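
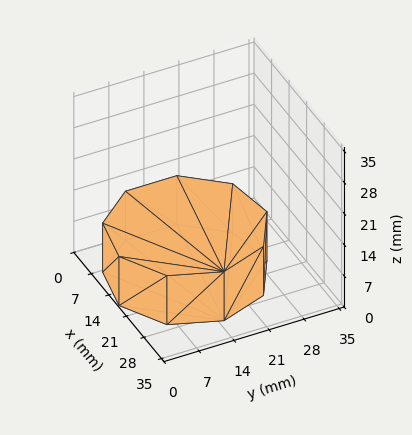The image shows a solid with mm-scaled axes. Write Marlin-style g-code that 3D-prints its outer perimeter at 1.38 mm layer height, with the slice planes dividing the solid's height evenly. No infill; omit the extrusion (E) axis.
Reading the render: the shape is a regular 9-sided prism (a cylinder approximated with 9 flat sides), circumscribed radius ≈ 15 mm, height ≈ 11 mm (dimensions read to the nearest mm from the axis ticks). For the g-code, the solid's height is divided into equal slices at the stated Δz and each level perimeter traced with G1 moves after a G0 lift.

; perimeter-only toolpath
G21 ; units = mm
G90 ; absolute positioning
G28 ; home
; layer 1
G0 Z1.38
G0 X30.00 Y15.00
G1 X26.49 Y24.64
G1 X17.60 Y29.77
G1 X7.50 Y27.99
G1 X0.90 Y20.13
G1 X0.90 Y9.87
G1 X7.50 Y2.01
G1 X17.60 Y0.23
G1 X26.49 Y5.36
G1 X30.00 Y15.00
; layer 2
G0 Z2.75
G0 X30.00 Y15.00
G1 X26.49 Y24.64
G1 X17.60 Y29.77
G1 X7.50 Y27.99
G1 X0.90 Y20.13
G1 X0.90 Y9.87
G1 X7.50 Y2.01
G1 X17.60 Y0.23
G1 X26.49 Y5.36
G1 X30.00 Y15.00
; layer 3
G0 Z4.12
G0 X30.00 Y15.00
G1 X26.49 Y24.64
G1 X17.60 Y29.77
G1 X7.50 Y27.99
G1 X0.90 Y20.13
G1 X0.90 Y9.87
G1 X7.50 Y2.01
G1 X17.60 Y0.23
G1 X26.49 Y5.36
G1 X30.00 Y15.00
; layer 4
G0 Z5.50
G0 X30.00 Y15.00
G1 X26.49 Y24.64
G1 X17.60 Y29.77
G1 X7.50 Y27.99
G1 X0.90 Y20.13
G1 X0.90 Y9.87
G1 X7.50 Y2.01
G1 X17.60 Y0.23
G1 X26.49 Y5.36
G1 X30.00 Y15.00
; layer 5
G0 Z6.88
G0 X30.00 Y15.00
G1 X26.49 Y24.64
G1 X17.60 Y29.77
G1 X7.50 Y27.99
G1 X0.90 Y20.13
G1 X0.90 Y9.87
G1 X7.50 Y2.01
G1 X17.60 Y0.23
G1 X26.49 Y5.36
G1 X30.00 Y15.00
; layer 6
G0 Z8.25
G0 X30.00 Y15.00
G1 X26.49 Y24.64
G1 X17.60 Y29.77
G1 X7.50 Y27.99
G1 X0.90 Y20.13
G1 X0.90 Y9.87
G1 X7.50 Y2.01
G1 X17.60 Y0.23
G1 X26.49 Y5.36
G1 X30.00 Y15.00
; layer 7
G0 Z9.62
G0 X30.00 Y15.00
G1 X26.49 Y24.64
G1 X17.60 Y29.77
G1 X7.50 Y27.99
G1 X0.90 Y20.13
G1 X0.90 Y9.87
G1 X7.50 Y2.01
G1 X17.60 Y0.23
G1 X26.49 Y5.36
G1 X30.00 Y15.00
; layer 8
G0 Z11.00
G0 X30.00 Y15.00
G1 X26.49 Y24.64
G1 X17.60 Y29.77
G1 X7.50 Y27.99
G1 X0.90 Y20.13
G1 X0.90 Y9.87
G1 X7.50 Y2.01
G1 X17.60 Y0.23
G1 X26.49 Y5.36
G1 X30.00 Y15.00
M2 ; end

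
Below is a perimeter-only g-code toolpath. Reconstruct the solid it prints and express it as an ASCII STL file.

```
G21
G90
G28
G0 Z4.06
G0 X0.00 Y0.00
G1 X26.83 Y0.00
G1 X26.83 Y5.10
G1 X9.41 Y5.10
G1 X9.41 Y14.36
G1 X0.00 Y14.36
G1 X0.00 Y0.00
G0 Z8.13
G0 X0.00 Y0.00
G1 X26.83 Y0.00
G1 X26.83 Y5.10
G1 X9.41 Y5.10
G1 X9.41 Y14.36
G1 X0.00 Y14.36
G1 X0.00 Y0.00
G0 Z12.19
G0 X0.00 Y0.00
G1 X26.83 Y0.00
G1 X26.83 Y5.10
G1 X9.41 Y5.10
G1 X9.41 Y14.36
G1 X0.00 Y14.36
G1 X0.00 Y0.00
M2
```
solid part
  facet normal 0.0000 0.0000 -1.0000
    outer loop
      vertex 26.83 5.10 0.00
      vertex 26.83 0.00 0.00
      vertex 0.00 0.00 0.00
    endloop
  endfacet
  facet normal 0.0000 0.0000 -1.0000
    outer loop
      vertex 9.41 5.10 0.00
      vertex 26.83 5.10 0.00
      vertex 0.00 0.00 0.00
    endloop
  endfacet
  facet normal 0.0000 0.0000 -1.0000
    outer loop
      vertex 9.41 14.36 0.00
      vertex 9.41 5.10 0.00
      vertex 0.00 0.00 0.00
    endloop
  endfacet
  facet normal 0.0000 0.0000 -1.0000
    outer loop
      vertex 0.00 14.36 0.00
      vertex 9.41 14.36 0.00
      vertex 0.00 0.00 0.00
    endloop
  endfacet
  facet normal 0.0000 0.0000 1.0000
    outer loop
      vertex 0.00 0.00 12.19
      vertex 26.83 0.00 12.19
      vertex 26.83 5.10 12.19
    endloop
  endfacet
  facet normal 0.0000 0.0000 1.0000
    outer loop
      vertex 0.00 0.00 12.19
      vertex 26.83 5.10 12.19
      vertex 9.41 5.10 12.19
    endloop
  endfacet
  facet normal 0.0000 0.0000 1.0000
    outer loop
      vertex 0.00 0.00 12.19
      vertex 9.41 5.10 12.19
      vertex 9.41 14.36 12.19
    endloop
  endfacet
  facet normal 0.0000 0.0000 1.0000
    outer loop
      vertex 0.00 0.00 12.19
      vertex 9.41 14.36 12.19
      vertex 0.00 14.36 12.19
    endloop
  endfacet
  facet normal 0.0000 -1.0000 0.0000
    outer loop
      vertex 0.00 0.00 0.00
      vertex 26.83 0.00 0.00
      vertex 26.83 0.00 12.19
    endloop
  endfacet
  facet normal 0.0000 -1.0000 0.0000
    outer loop
      vertex 0.00 0.00 0.00
      vertex 26.83 0.00 12.19
      vertex 0.00 0.00 12.19
    endloop
  endfacet
  facet normal 1.0000 0.0000 0.0000
    outer loop
      vertex 26.83 0.00 0.00
      vertex 26.83 5.10 0.00
      vertex 26.83 5.10 12.19
    endloop
  endfacet
  facet normal 1.0000 0.0000 0.0000
    outer loop
      vertex 26.83 0.00 0.00
      vertex 26.83 5.10 12.19
      vertex 26.83 0.00 12.19
    endloop
  endfacet
  facet normal 0.0000 1.0000 0.0000
    outer loop
      vertex 26.83 5.10 0.00
      vertex 9.41 5.10 0.00
      vertex 9.41 5.10 12.19
    endloop
  endfacet
  facet normal 0.0000 1.0000 0.0000
    outer loop
      vertex 26.83 5.10 0.00
      vertex 9.41 5.10 12.19
      vertex 26.83 5.10 12.19
    endloop
  endfacet
  facet normal 1.0000 0.0000 0.0000
    outer loop
      vertex 9.41 5.10 0.00
      vertex 9.41 14.36 0.00
      vertex 9.41 14.36 12.19
    endloop
  endfacet
  facet normal 1.0000 0.0000 0.0000
    outer loop
      vertex 9.41 5.10 0.00
      vertex 9.41 14.36 12.19
      vertex 9.41 5.10 12.19
    endloop
  endfacet
  facet normal 0.0000 1.0000 0.0000
    outer loop
      vertex 9.41 14.36 0.00
      vertex 0.00 14.36 0.00
      vertex 0.00 14.36 12.19
    endloop
  endfacet
  facet normal 0.0000 1.0000 0.0000
    outer loop
      vertex 9.41 14.36 0.00
      vertex 0.00 14.36 12.19
      vertex 9.41 14.36 12.19
    endloop
  endfacet
  facet normal -1.0000 0.0000 0.0000
    outer loop
      vertex 0.00 14.36 0.00
      vertex 0.00 0.00 0.00
      vertex 0.00 0.00 12.19
    endloop
  endfacet
  facet normal -1.0000 0.0000 0.0000
    outer loop
      vertex 0.00 14.36 0.00
      vertex 0.00 0.00 12.19
      vertex 0.00 14.36 12.19
    endloop
  endfacet
endsolid part

The G0 Z moves step by Δz≈4.06 mm. Every layer's G1 loop is the same polygon, so the solid is a straight extrusion of it from z=0 to z≈12.2. Closing with flat bottom and top caps and triangulating gives 20 facets — an L-shaped prism: outer 26.8 × 14.4 mm, arm thicknesses ≈ 5.1 mm (horizontal) and 9.41 mm (vertical), extruded 12.2 mm in z.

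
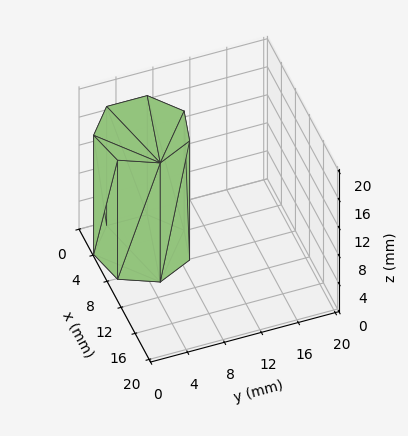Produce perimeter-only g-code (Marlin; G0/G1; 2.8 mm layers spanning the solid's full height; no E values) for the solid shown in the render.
Reading the render: the shape is a regular 7-sided prism (a cylinder approximated with 7 flat sides), circumscribed radius ≈ 5 mm, height ≈ 17 mm (dimensions read to the nearest mm from the axis ticks). For the g-code, the solid's height is divided into equal slices at the stated Δz and each level perimeter traced with G1 moves after a G0 lift.

; perimeter-only toolpath
G21 ; units = mm
G90 ; absolute positioning
G28 ; home
; layer 1
G0 Z2.8
G0 X10.0 Y5.0
G1 X8.1 Y8.9
G1 X3.9 Y9.9
G1 X0.5 Y7.2
G1 X0.5 Y2.8
G1 X3.9 Y0.1
G1 X8.1 Y1.1
G1 X10.0 Y5.0
; layer 2
G0 Z5.7
G0 X10.0 Y5.0
G1 X8.1 Y8.9
G1 X3.9 Y9.9
G1 X0.5 Y7.2
G1 X0.5 Y2.8
G1 X3.9 Y0.1
G1 X8.1 Y1.1
G1 X10.0 Y5.0
; layer 3
G0 Z8.5
G0 X10.0 Y5.0
G1 X8.1 Y8.9
G1 X3.9 Y9.9
G1 X0.5 Y7.2
G1 X0.5 Y2.8
G1 X3.9 Y0.1
G1 X8.1 Y1.1
G1 X10.0 Y5.0
; layer 4
G0 Z11.3
G0 X10.0 Y5.0
G1 X8.1 Y8.9
G1 X3.9 Y9.9
G1 X0.5 Y7.2
G1 X0.5 Y2.8
G1 X3.9 Y0.1
G1 X8.1 Y1.1
G1 X10.0 Y5.0
; layer 5
G0 Z14.2
G0 X10.0 Y5.0
G1 X8.1 Y8.9
G1 X3.9 Y9.9
G1 X0.5 Y7.2
G1 X0.5 Y2.8
G1 X3.9 Y0.1
G1 X8.1 Y1.1
G1 X10.0 Y5.0
; layer 6
G0 Z17.0
G0 X10.0 Y5.0
G1 X8.1 Y8.9
G1 X3.9 Y9.9
G1 X0.5 Y7.2
G1 X0.5 Y2.8
G1 X3.9 Y0.1
G1 X8.1 Y1.1
G1 X10.0 Y5.0
M2 ; end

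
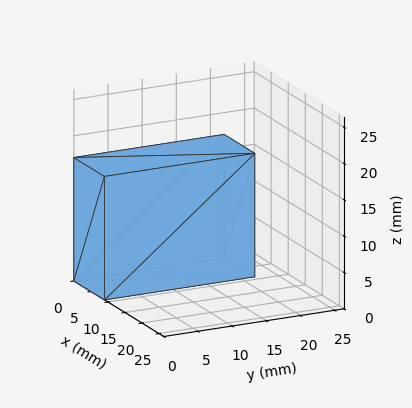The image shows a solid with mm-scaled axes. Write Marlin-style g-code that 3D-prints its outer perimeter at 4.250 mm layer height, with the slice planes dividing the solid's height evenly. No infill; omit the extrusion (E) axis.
Reading the render: the shape is a rectangular box, roughly 9 × 22 mm footprint and 17 mm tall (dimensions read to the nearest mm from the axis ticks). For the g-code, the solid's height is divided into equal slices at the stated Δz and each level perimeter traced with G1 moves after a G0 lift.

; perimeter-only toolpath
G21 ; units = mm
G90 ; absolute positioning
G28 ; home
; layer 1
G0 Z4.250
G0 X0.000 Y0.000
G1 X9.000 Y0.000
G1 X9.000 Y22.000
G1 X0.000 Y22.000
G1 X0.000 Y0.000
; layer 2
G0 Z8.500
G0 X0.000 Y0.000
G1 X9.000 Y0.000
G1 X9.000 Y22.000
G1 X0.000 Y22.000
G1 X0.000 Y0.000
; layer 3
G0 Z12.750
G0 X0.000 Y0.000
G1 X9.000 Y0.000
G1 X9.000 Y22.000
G1 X0.000 Y22.000
G1 X0.000 Y0.000
; layer 4
G0 Z17.000
G0 X0.000 Y0.000
G1 X9.000 Y0.000
G1 X9.000 Y22.000
G1 X0.000 Y22.000
G1 X0.000 Y0.000
M2 ; end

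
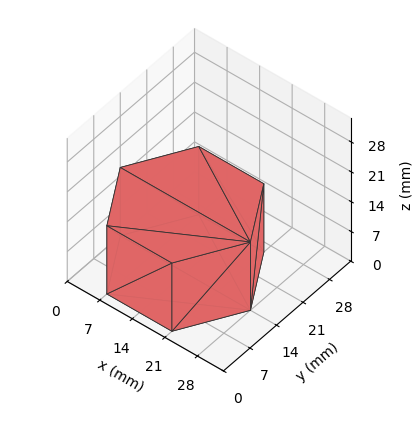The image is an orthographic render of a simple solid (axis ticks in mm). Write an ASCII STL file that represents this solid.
Reading the render: the shape is a regular 6-sided prism (a cylinder approximated with 6 flat sides), circumscribed radius ≈ 14 mm, height ≈ 16 mm (dimensions read to the nearest mm from the axis ticks). For the STL, each face is triangulated and given an outward normal.

solid part
  facet normal 0.0000 0.0000 -1.0000
    outer loop
      vertex 7.000 26.124 0.000
      vertex 21.000 26.124 0.000
      vertex 28.000 14.000 0.000
    endloop
  endfacet
  facet normal 0.0000 0.0000 -1.0000
    outer loop
      vertex 0.000 14.000 0.000
      vertex 7.000 26.124 0.000
      vertex 28.000 14.000 0.000
    endloop
  endfacet
  facet normal 0.0000 0.0000 -1.0000
    outer loop
      vertex 7.000 1.876 0.000
      vertex 0.000 14.000 0.000
      vertex 28.000 14.000 0.000
    endloop
  endfacet
  facet normal 0.0000 0.0000 -1.0000
    outer loop
      vertex 21.000 1.876 0.000
      vertex 7.000 1.876 0.000
      vertex 28.000 14.000 0.000
    endloop
  endfacet
  facet normal 0.0000 0.0000 1.0000
    outer loop
      vertex 28.000 14.000 16.000
      vertex 21.000 26.124 16.000
      vertex 7.000 26.124 16.000
    endloop
  endfacet
  facet normal 0.0000 0.0000 1.0000
    outer loop
      vertex 28.000 14.000 16.000
      vertex 7.000 26.124 16.000
      vertex 0.000 14.000 16.000
    endloop
  endfacet
  facet normal 0.0000 0.0000 1.0000
    outer loop
      vertex 28.000 14.000 16.000
      vertex 0.000 14.000 16.000
      vertex 7.000 1.876 16.000
    endloop
  endfacet
  facet normal 0.0000 0.0000 1.0000
    outer loop
      vertex 28.000 14.000 16.000
      vertex 7.000 1.876 16.000
      vertex 21.000 1.876 16.000
    endloop
  endfacet
  facet normal 0.8660 0.5000 0.0000
    outer loop
      vertex 28.000 14.000 0.000
      vertex 21.000 26.124 0.000
      vertex 21.000 26.124 16.000
    endloop
  endfacet
  facet normal 0.8660 0.5000 0.0000
    outer loop
      vertex 28.000 14.000 0.000
      vertex 21.000 26.124 16.000
      vertex 28.000 14.000 16.000
    endloop
  endfacet
  facet normal 0.0000 1.0000 0.0000
    outer loop
      vertex 21.000 26.124 0.000
      vertex 7.000 26.124 0.000
      vertex 7.000 26.124 16.000
    endloop
  endfacet
  facet normal 0.0000 1.0000 0.0000
    outer loop
      vertex 21.000 26.124 0.000
      vertex 7.000 26.124 16.000
      vertex 21.000 26.124 16.000
    endloop
  endfacet
  facet normal -0.8660 0.5000 0.0000
    outer loop
      vertex 7.000 26.124 0.000
      vertex 0.000 14.000 0.000
      vertex 0.000 14.000 16.000
    endloop
  endfacet
  facet normal -0.8660 0.5000 0.0000
    outer loop
      vertex 7.000 26.124 0.000
      vertex 0.000 14.000 16.000
      vertex 7.000 26.124 16.000
    endloop
  endfacet
  facet normal -0.8660 -0.5000 0.0000
    outer loop
      vertex 0.000 14.000 0.000
      vertex 7.000 1.876 0.000
      vertex 7.000 1.876 16.000
    endloop
  endfacet
  facet normal -0.8660 -0.5000 0.0000
    outer loop
      vertex 0.000 14.000 0.000
      vertex 7.000 1.876 16.000
      vertex 0.000 14.000 16.000
    endloop
  endfacet
  facet normal 0.0000 -1.0000 0.0000
    outer loop
      vertex 7.000 1.876 0.000
      vertex 21.000 1.876 0.000
      vertex 21.000 1.876 16.000
    endloop
  endfacet
  facet normal 0.0000 -1.0000 0.0000
    outer loop
      vertex 7.000 1.876 0.000
      vertex 21.000 1.876 16.000
      vertex 7.000 1.876 16.000
    endloop
  endfacet
  facet normal 0.8660 -0.5000 0.0000
    outer loop
      vertex 21.000 1.876 0.000
      vertex 28.000 14.000 0.000
      vertex 28.000 14.000 16.000
    endloop
  endfacet
  facet normal 0.8660 -0.5000 0.0000
    outer loop
      vertex 21.000 1.876 0.000
      vertex 28.000 14.000 16.000
      vertex 21.000 1.876 16.000
    endloop
  endfacet
endsolid part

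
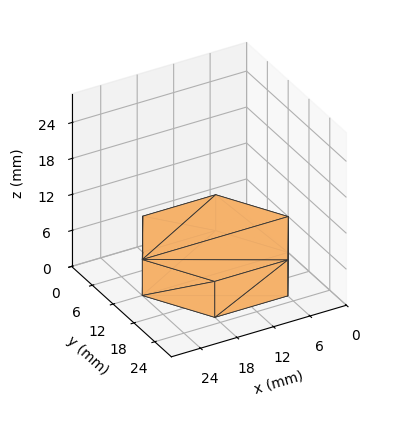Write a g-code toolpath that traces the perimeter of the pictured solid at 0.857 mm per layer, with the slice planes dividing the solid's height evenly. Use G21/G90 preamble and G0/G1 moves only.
Reading the render: the shape is a regular 6-sided prism (a cylinder approximated with 6 flat sides), circumscribed radius ≈ 12 mm, height ≈ 6 mm (dimensions read to the nearest mm from the axis ticks). For the g-code, the solid's height is divided into equal slices at the stated Δz and each level perimeter traced with G1 moves after a G0 lift.

; perimeter-only toolpath
G21 ; units = mm
G90 ; absolute positioning
G28 ; home
; layer 1
G0 Z0.857
G0 X24.000 Y12.000
G1 X18.000 Y22.392
G1 X6.000 Y22.392
G1 X0.000 Y12.000
G1 X6.000 Y1.608
G1 X18.000 Y1.608
G1 X24.000 Y12.000
; layer 2
G0 Z1.714
G0 X24.000 Y12.000
G1 X18.000 Y22.392
G1 X6.000 Y22.392
G1 X0.000 Y12.000
G1 X6.000 Y1.608
G1 X18.000 Y1.608
G1 X24.000 Y12.000
; layer 3
G0 Z2.571
G0 X24.000 Y12.000
G1 X18.000 Y22.392
G1 X6.000 Y22.392
G1 X0.000 Y12.000
G1 X6.000 Y1.608
G1 X18.000 Y1.608
G1 X24.000 Y12.000
; layer 4
G0 Z3.429
G0 X24.000 Y12.000
G1 X18.000 Y22.392
G1 X6.000 Y22.392
G1 X0.000 Y12.000
G1 X6.000 Y1.608
G1 X18.000 Y1.608
G1 X24.000 Y12.000
; layer 5
G0 Z4.286
G0 X24.000 Y12.000
G1 X18.000 Y22.392
G1 X6.000 Y22.392
G1 X0.000 Y12.000
G1 X6.000 Y1.608
G1 X18.000 Y1.608
G1 X24.000 Y12.000
; layer 6
G0 Z5.143
G0 X24.000 Y12.000
G1 X18.000 Y22.392
G1 X6.000 Y22.392
G1 X0.000 Y12.000
G1 X6.000 Y1.608
G1 X18.000 Y1.608
G1 X24.000 Y12.000
; layer 7
G0 Z6.000
G0 X24.000 Y12.000
G1 X18.000 Y22.392
G1 X6.000 Y22.392
G1 X0.000 Y12.000
G1 X6.000 Y1.608
G1 X18.000 Y1.608
G1 X24.000 Y12.000
M2 ; end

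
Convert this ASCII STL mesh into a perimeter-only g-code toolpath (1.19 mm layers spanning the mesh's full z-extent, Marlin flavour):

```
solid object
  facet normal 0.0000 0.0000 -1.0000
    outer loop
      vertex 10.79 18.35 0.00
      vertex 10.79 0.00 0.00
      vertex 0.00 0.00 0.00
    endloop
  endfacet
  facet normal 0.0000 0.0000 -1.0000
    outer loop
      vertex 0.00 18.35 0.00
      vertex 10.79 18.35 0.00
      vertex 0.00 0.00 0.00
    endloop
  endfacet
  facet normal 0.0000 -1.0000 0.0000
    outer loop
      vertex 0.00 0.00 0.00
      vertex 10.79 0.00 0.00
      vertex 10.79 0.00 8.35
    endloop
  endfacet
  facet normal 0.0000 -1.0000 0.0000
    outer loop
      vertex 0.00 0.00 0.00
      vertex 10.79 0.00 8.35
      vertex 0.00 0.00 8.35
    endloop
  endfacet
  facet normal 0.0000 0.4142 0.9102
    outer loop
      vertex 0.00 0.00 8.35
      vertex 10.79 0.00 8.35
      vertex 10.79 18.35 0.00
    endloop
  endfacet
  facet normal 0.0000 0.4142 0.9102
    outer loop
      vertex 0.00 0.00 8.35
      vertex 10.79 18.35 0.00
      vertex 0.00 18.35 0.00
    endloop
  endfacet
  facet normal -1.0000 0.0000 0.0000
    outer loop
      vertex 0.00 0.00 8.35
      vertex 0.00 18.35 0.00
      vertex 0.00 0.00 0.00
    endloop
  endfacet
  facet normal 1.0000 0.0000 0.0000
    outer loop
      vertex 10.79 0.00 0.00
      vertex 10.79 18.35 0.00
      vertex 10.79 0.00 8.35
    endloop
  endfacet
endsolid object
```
; perimeter-only toolpath
G21 ; units = mm
G90 ; absolute positioning
G28 ; home
; layer 1
G0 Z1.19
G0 X0.00 Y0.00
G1 X10.79 Y0.00
G1 X10.79 Y15.73
G1 X0.00 Y15.73
G1 X0.00 Y0.00
; layer 2
G0 Z2.39
G0 X0.00 Y0.00
G1 X10.79 Y0.00
G1 X10.79 Y13.11
G1 X0.00 Y13.11
G1 X0.00 Y0.00
; layer 3
G0 Z3.58
G0 X0.00 Y0.00
G1 X10.79 Y0.00
G1 X10.79 Y10.49
G1 X0.00 Y10.49
G1 X0.00 Y0.00
; layer 4
G0 Z4.77
G0 X0.00 Y0.00
G1 X10.79 Y0.00
G1 X10.79 Y7.86
G1 X0.00 Y7.86
G1 X0.00 Y0.00
; layer 5
G0 Z5.96
G0 X0.00 Y0.00
G1 X10.79 Y0.00
G1 X10.79 Y5.24
G1 X0.00 Y5.24
G1 X0.00 Y0.00
; layer 6
G0 Z7.16
G0 X0.00 Y0.00
G1 X10.79 Y0.00
G1 X10.79 Y2.62
G1 X0.00 Y2.62
G1 X0.00 Y0.00
M2 ; end

The solid is a wedge (ramp): 10.8 × 18.4 mm base, rising to 8.35 mm along the y=0 edge and sloping linearly to z=0 at y=18.4. Slicing at Δz = 1.19 mm — 7 equal slices spanning the solid's height, so layer i sits at z = i·h/7 — gives 6 non-empty perimeters. Each is a 4-segment closed polygon; G0 lifts to the layer z and rapids to the start vertex, then G1 traces the edges. The cross-section shrinks linearly with z (the slice at the apex is degenerate and omitted).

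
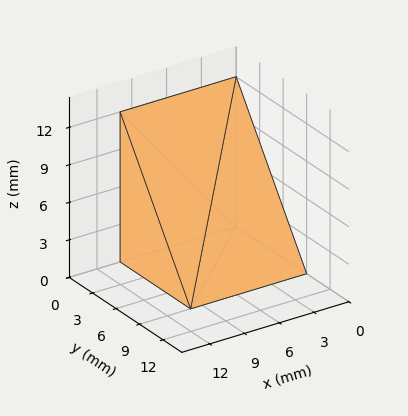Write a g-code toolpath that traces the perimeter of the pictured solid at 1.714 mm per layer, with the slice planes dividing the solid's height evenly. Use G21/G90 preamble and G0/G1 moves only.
Reading the render: the shape is a wedge (ramp): 10 × 9 mm base, rising to 12 mm along the y=0 edge and sloping linearly to z=0 at y=9 (dimensions read to the nearest mm from the axis ticks). For the g-code, the solid's height is divided into equal slices at the stated Δz and each level perimeter traced with G1 moves after a G0 lift.

; perimeter-only toolpath
G21 ; units = mm
G90 ; absolute positioning
G28 ; home
; layer 1
G0 Z1.714
G0 X0.000 Y0.000
G1 X10.000 Y0.000
G1 X10.000 Y7.714
G1 X0.000 Y7.714
G1 X0.000 Y0.000
; layer 2
G0 Z3.429
G0 X0.000 Y0.000
G1 X10.000 Y0.000
G1 X10.000 Y6.429
G1 X0.000 Y6.429
G1 X0.000 Y0.000
; layer 3
G0 Z5.143
G0 X0.000 Y0.000
G1 X10.000 Y0.000
G1 X10.000 Y5.143
G1 X0.000 Y5.143
G1 X0.000 Y0.000
; layer 4
G0 Z6.857
G0 X0.000 Y0.000
G1 X10.000 Y0.000
G1 X10.000 Y3.857
G1 X0.000 Y3.857
G1 X0.000 Y0.000
; layer 5
G0 Z8.571
G0 X0.000 Y0.000
G1 X10.000 Y0.000
G1 X10.000 Y2.571
G1 X0.000 Y2.571
G1 X0.000 Y0.000
; layer 6
G0 Z10.286
G0 X0.000 Y0.000
G1 X10.000 Y0.000
G1 X10.000 Y1.286
G1 X0.000 Y1.286
G1 X0.000 Y0.000
M2 ; end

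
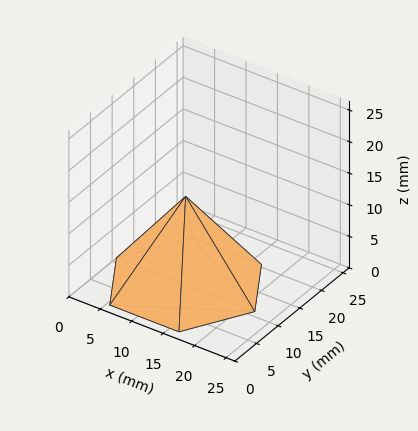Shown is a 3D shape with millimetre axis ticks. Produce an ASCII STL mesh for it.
Reading the render: the shape is a regular 6-sided pyramid, base circumscribed radius ≈ 11 mm, apex at z ≈ 14 mm (dimensions read to the nearest mm from the axis ticks). For the STL, each face is triangulated and given an outward normal.

solid part
  facet normal 0.0000 0.0000 -1.0000
    outer loop
      vertex 5.500 20.526 0.000
      vertex 16.500 20.526 0.000
      vertex 22.000 11.000 0.000
    endloop
  endfacet
  facet normal 0.0000 0.0000 -1.0000
    outer loop
      vertex 0.000 11.000 0.000
      vertex 5.500 20.526 0.000
      vertex 22.000 11.000 0.000
    endloop
  endfacet
  facet normal 0.0000 0.0000 -1.0000
    outer loop
      vertex 5.500 1.474 0.000
      vertex 0.000 11.000 0.000
      vertex 22.000 11.000 0.000
    endloop
  endfacet
  facet normal 0.0000 0.0000 -1.0000
    outer loop
      vertex 16.500 1.474 0.000
      vertex 5.500 1.474 0.000
      vertex 22.000 11.000 0.000
    endloop
  endfacet
  facet normal 0.7160 0.4134 0.5626
    outer loop
      vertex 22.000 11.000 0.000
      vertex 16.500 20.526 0.000
      vertex 11.000 11.000 14.000
    endloop
  endfacet
  facet normal 0.0000 0.8268 0.5626
    outer loop
      vertex 16.500 20.526 0.000
      vertex 5.500 20.526 0.000
      vertex 11.000 11.000 14.000
    endloop
  endfacet
  facet normal -0.7160 0.4134 0.5626
    outer loop
      vertex 5.500 20.526 0.000
      vertex 0.000 11.000 0.000
      vertex 11.000 11.000 14.000
    endloop
  endfacet
  facet normal -0.7160 -0.4134 0.5626
    outer loop
      vertex 0.000 11.000 0.000
      vertex 5.500 1.474 0.000
      vertex 11.000 11.000 14.000
    endloop
  endfacet
  facet normal 0.0000 -0.8268 0.5626
    outer loop
      vertex 5.500 1.474 0.000
      vertex 16.500 1.474 0.000
      vertex 11.000 11.000 14.000
    endloop
  endfacet
  facet normal 0.7160 -0.4134 0.5626
    outer loop
      vertex 16.500 1.474 0.000
      vertex 22.000 11.000 0.000
      vertex 11.000 11.000 14.000
    endloop
  endfacet
endsolid part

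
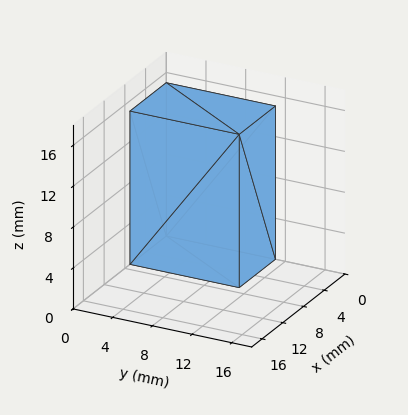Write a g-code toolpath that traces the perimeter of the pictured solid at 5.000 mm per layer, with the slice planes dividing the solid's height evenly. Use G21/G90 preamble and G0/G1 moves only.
Reading the render: the shape is a rectangular box, roughly 7 × 11 mm footprint and 15 mm tall (dimensions read to the nearest mm from the axis ticks). For the g-code, the solid's height is divided into equal slices at the stated Δz and each level perimeter traced with G1 moves after a G0 lift.

; perimeter-only toolpath
G21 ; units = mm
G90 ; absolute positioning
G28 ; home
; layer 1
G0 Z5.000
G0 X0.000 Y0.000
G1 X7.000 Y0.000
G1 X7.000 Y11.000
G1 X0.000 Y11.000
G1 X0.000 Y0.000
; layer 2
G0 Z10.000
G0 X0.000 Y0.000
G1 X7.000 Y0.000
G1 X7.000 Y11.000
G1 X0.000 Y11.000
G1 X0.000 Y0.000
; layer 3
G0 Z15.000
G0 X0.000 Y0.000
G1 X7.000 Y0.000
G1 X7.000 Y11.000
G1 X0.000 Y11.000
G1 X0.000 Y0.000
M2 ; end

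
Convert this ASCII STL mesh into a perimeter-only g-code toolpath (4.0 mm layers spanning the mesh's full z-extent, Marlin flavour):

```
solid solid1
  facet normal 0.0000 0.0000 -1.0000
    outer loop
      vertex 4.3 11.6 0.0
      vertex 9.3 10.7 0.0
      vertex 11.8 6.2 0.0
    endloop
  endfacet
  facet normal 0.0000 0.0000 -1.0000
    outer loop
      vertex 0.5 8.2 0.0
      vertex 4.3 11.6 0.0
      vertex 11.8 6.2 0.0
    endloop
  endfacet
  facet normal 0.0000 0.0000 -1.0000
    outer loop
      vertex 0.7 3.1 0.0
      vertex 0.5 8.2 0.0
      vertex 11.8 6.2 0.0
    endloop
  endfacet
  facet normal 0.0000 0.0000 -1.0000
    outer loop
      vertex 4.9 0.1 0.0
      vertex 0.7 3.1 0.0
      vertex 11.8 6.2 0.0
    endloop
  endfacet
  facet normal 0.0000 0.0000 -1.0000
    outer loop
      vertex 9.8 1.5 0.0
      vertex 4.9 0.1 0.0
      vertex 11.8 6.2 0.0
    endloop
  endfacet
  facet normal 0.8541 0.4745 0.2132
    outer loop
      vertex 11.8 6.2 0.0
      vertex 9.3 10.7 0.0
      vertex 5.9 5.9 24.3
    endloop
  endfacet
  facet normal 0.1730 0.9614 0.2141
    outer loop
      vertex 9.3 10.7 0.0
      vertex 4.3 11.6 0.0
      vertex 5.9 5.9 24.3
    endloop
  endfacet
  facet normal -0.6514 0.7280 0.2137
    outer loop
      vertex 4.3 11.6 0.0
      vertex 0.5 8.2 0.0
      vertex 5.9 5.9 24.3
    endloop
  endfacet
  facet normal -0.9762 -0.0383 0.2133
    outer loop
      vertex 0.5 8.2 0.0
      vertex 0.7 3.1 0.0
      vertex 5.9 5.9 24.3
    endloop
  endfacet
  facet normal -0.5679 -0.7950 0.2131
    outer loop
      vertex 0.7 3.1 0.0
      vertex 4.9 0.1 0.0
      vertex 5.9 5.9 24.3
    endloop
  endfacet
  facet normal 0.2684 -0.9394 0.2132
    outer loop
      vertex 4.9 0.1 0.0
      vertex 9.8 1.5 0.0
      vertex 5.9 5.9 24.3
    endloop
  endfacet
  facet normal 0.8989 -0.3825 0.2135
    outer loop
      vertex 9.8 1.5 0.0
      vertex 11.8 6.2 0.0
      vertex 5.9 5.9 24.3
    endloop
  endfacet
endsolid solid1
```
; perimeter-only toolpath
G21 ; units = mm
G90 ; absolute positioning
G28 ; home
; layer 1
G0 Z4.0
G0 X10.8 Y6.2
G1 X8.7 Y9.9
G1 X4.6 Y10.6
G1 X1.4 Y7.8
G1 X1.6 Y3.6
G1 X5.1 Y1.1
G1 X9.2 Y2.2
G1 X10.8 Y6.2
; layer 2
G0 Z8.1
G0 X9.8 Y6.1
G1 X8.2 Y9.1
G1 X4.8 Y9.7
G1 X2.3 Y7.4
G1 X2.4 Y4.0
G1 X5.2 Y2.0
G1 X8.5 Y3.0
G1 X9.8 Y6.1
; layer 3
G0 Z12.1
G0 X8.9 Y6.1
G1 X7.6 Y8.3
G1 X5.1 Y8.8
G1 X3.2 Y7.0
G1 X3.3 Y4.5
G1 X5.4 Y3.0
G1 X7.9 Y3.7
G1 X8.9 Y6.1
; layer 4
G0 Z16.2
G0 X7.9 Y6.0
G1 X7.0 Y7.5
G1 X5.4 Y7.8
G1 X4.1 Y6.7
G1 X4.2 Y5.0
G1 X5.6 Y4.0
G1 X7.2 Y4.4
G1 X7.9 Y6.0
; layer 5
G0 Z20.2
G0 X6.9 Y6.0
G1 X6.5 Y6.7
G1 X5.6 Y6.9
G1 X5.0 Y6.3
G1 X5.0 Y5.4
G1 X5.7 Y4.9
G1 X6.6 Y5.2
G1 X6.9 Y6.0
M2 ; end

The solid is a regular 7-sided pyramid, base circumscribed radius ≈ 5.9 mm, apex at z ≈ 24.3 mm. Slicing at Δz = 4.0 mm — 6 equal slices spanning the solid's height, so layer i sits at z = i·h/6 — gives 5 non-empty perimeters. Each is a 7-segment closed polygon; G0 lifts to the layer z and rapids to the start vertex, then G1 traces the edges. The cross-section shrinks linearly with z (the slice at the apex is degenerate and omitted).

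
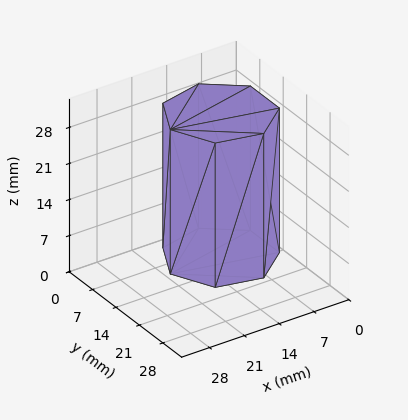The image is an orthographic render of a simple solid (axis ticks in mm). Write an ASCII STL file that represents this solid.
Reading the render: the shape is a regular 7-sided prism (a cylinder approximated with 7 flat sides), circumscribed radius ≈ 10 mm, height ≈ 28 mm (dimensions read to the nearest mm from the axis ticks). For the STL, each face is triangulated and given an outward normal.

solid part
  facet normal 0.0000 0.0000 -1.0000
    outer loop
      vertex 7.77 19.75 0.00
      vertex 16.23 17.82 0.00
      vertex 20.00 10.00 0.00
    endloop
  endfacet
  facet normal 0.0000 0.0000 -1.0000
    outer loop
      vertex 0.99 14.34 0.00
      vertex 7.77 19.75 0.00
      vertex 20.00 10.00 0.00
    endloop
  endfacet
  facet normal 0.0000 0.0000 -1.0000
    outer loop
      vertex 0.99 5.66 0.00
      vertex 0.99 14.34 0.00
      vertex 20.00 10.00 0.00
    endloop
  endfacet
  facet normal 0.0000 0.0000 -1.0000
    outer loop
      vertex 7.77 0.25 0.00
      vertex 0.99 5.66 0.00
      vertex 20.00 10.00 0.00
    endloop
  endfacet
  facet normal 0.0000 0.0000 -1.0000
    outer loop
      vertex 16.23 2.18 0.00
      vertex 7.77 0.25 0.00
      vertex 20.00 10.00 0.00
    endloop
  endfacet
  facet normal 0.0000 0.0000 1.0000
    outer loop
      vertex 20.00 10.00 28.00
      vertex 16.23 17.82 28.00
      vertex 7.77 19.75 28.00
    endloop
  endfacet
  facet normal 0.0000 0.0000 1.0000
    outer loop
      vertex 20.00 10.00 28.00
      vertex 7.77 19.75 28.00
      vertex 0.99 14.34 28.00
    endloop
  endfacet
  facet normal 0.0000 0.0000 1.0000
    outer loop
      vertex 20.00 10.00 28.00
      vertex 0.99 14.34 28.00
      vertex 0.99 5.66 28.00
    endloop
  endfacet
  facet normal 0.0000 0.0000 1.0000
    outer loop
      vertex 20.00 10.00 28.00
      vertex 0.99 5.66 28.00
      vertex 7.77 0.25 28.00
    endloop
  endfacet
  facet normal 0.0000 0.0000 1.0000
    outer loop
      vertex 20.00 10.00 28.00
      vertex 7.77 0.25 28.00
      vertex 16.23 2.18 28.00
    endloop
  endfacet
  facet normal 0.9008 0.4343 0.0000
    outer loop
      vertex 20.00 10.00 0.00
      vertex 16.23 17.82 0.00
      vertex 16.23 17.82 28.00
    endloop
  endfacet
  facet normal 0.9008 0.4343 0.0000
    outer loop
      vertex 20.00 10.00 0.00
      vertex 16.23 17.82 28.00
      vertex 20.00 10.00 28.00
    endloop
  endfacet
  facet normal 0.2224 0.9750 0.0000
    outer loop
      vertex 16.23 17.82 0.00
      vertex 7.77 19.75 0.00
      vertex 7.77 19.75 28.00
    endloop
  endfacet
  facet normal 0.2224 0.9750 0.0000
    outer loop
      vertex 16.23 17.82 0.00
      vertex 7.77 19.75 28.00
      vertex 16.23 17.82 28.00
    endloop
  endfacet
  facet normal -0.6237 0.7817 0.0000
    outer loop
      vertex 7.77 19.75 0.00
      vertex 0.99 14.34 0.00
      vertex 0.99 14.34 28.00
    endloop
  endfacet
  facet normal -0.6237 0.7817 0.0000
    outer loop
      vertex 7.77 19.75 0.00
      vertex 0.99 14.34 28.00
      vertex 7.77 19.75 28.00
    endloop
  endfacet
  facet normal -1.0000 0.0000 0.0000
    outer loop
      vertex 0.99 14.34 0.00
      vertex 0.99 5.66 0.00
      vertex 0.99 5.66 28.00
    endloop
  endfacet
  facet normal -1.0000 0.0000 0.0000
    outer loop
      vertex 0.99 14.34 0.00
      vertex 0.99 5.66 28.00
      vertex 0.99 14.34 28.00
    endloop
  endfacet
  facet normal -0.6237 -0.7817 0.0000
    outer loop
      vertex 0.99 5.66 0.00
      vertex 7.77 0.25 0.00
      vertex 7.77 0.25 28.00
    endloop
  endfacet
  facet normal -0.6237 -0.7817 0.0000
    outer loop
      vertex 0.99 5.66 0.00
      vertex 7.77 0.25 28.00
      vertex 0.99 5.66 28.00
    endloop
  endfacet
  facet normal 0.2224 -0.9750 0.0000
    outer loop
      vertex 7.77 0.25 0.00
      vertex 16.23 2.18 0.00
      vertex 16.23 2.18 28.00
    endloop
  endfacet
  facet normal 0.2224 -0.9750 0.0000
    outer loop
      vertex 7.77 0.25 0.00
      vertex 16.23 2.18 28.00
      vertex 7.77 0.25 28.00
    endloop
  endfacet
  facet normal 0.9008 -0.4343 0.0000
    outer loop
      vertex 16.23 2.18 0.00
      vertex 20.00 10.00 0.00
      vertex 20.00 10.00 28.00
    endloop
  endfacet
  facet normal 0.9008 -0.4343 0.0000
    outer loop
      vertex 16.23 2.18 0.00
      vertex 20.00 10.00 28.00
      vertex 16.23 2.18 28.00
    endloop
  endfacet
endsolid part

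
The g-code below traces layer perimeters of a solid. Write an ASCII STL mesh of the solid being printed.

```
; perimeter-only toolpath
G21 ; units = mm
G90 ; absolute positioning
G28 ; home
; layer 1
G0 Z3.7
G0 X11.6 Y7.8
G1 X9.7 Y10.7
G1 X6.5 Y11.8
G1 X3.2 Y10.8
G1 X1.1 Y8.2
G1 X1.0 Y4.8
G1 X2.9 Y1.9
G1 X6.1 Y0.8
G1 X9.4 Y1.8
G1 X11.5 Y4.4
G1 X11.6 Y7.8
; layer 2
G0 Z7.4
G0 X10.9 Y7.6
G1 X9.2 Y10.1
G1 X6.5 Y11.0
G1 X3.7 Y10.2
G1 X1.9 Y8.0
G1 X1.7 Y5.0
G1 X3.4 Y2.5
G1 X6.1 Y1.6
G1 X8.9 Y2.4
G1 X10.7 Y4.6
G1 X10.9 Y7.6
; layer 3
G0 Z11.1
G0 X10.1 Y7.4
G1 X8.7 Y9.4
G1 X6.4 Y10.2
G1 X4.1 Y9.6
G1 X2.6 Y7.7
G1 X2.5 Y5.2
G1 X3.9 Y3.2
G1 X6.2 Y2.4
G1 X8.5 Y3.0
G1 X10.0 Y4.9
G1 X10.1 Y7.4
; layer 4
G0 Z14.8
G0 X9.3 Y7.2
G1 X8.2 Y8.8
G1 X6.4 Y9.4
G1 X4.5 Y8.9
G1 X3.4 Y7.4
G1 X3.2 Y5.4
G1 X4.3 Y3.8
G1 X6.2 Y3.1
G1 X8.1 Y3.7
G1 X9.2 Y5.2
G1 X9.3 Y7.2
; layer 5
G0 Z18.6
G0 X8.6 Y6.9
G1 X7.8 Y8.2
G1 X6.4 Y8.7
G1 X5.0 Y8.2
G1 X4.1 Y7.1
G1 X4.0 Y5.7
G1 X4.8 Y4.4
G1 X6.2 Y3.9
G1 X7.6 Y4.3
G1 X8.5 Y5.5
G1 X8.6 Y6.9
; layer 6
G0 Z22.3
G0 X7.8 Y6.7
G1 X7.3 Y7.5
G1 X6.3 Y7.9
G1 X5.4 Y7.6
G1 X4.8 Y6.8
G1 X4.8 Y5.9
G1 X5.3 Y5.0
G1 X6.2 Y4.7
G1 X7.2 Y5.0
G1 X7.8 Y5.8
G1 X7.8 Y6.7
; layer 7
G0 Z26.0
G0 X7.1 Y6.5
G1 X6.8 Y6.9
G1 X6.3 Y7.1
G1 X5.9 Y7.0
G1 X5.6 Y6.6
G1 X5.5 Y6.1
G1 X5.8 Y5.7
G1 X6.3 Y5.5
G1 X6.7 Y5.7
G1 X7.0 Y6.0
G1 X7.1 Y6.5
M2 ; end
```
solid part
  facet normal 0.0000 0.0000 -1.0000
    outer loop
      vertex 6.5 12.6 0.0
      vertex 10.2 11.3 0.0
      vertex 12.4 8.0 0.0
    endloop
  endfacet
  facet normal 0.0000 0.0000 -1.0000
    outer loop
      vertex 2.8 11.5 0.0
      vertex 6.5 12.6 0.0
      vertex 12.4 8.0 0.0
    endloop
  endfacet
  facet normal 0.0000 0.0000 -1.0000
    outer loop
      vertex 0.4 8.5 0.0
      vertex 2.8 11.5 0.0
      vertex 12.4 8.0 0.0
    endloop
  endfacet
  facet normal 0.0000 0.0000 -1.0000
    outer loop
      vertex 0.2 4.6 0.0
      vertex 0.4 8.5 0.0
      vertex 12.4 8.0 0.0
    endloop
  endfacet
  facet normal 0.0000 0.0000 -1.0000
    outer loop
      vertex 2.4 1.3 0.0
      vertex 0.2 4.6 0.0
      vertex 12.4 8.0 0.0
    endloop
  endfacet
  facet normal 0.0000 0.0000 -1.0000
    outer loop
      vertex 6.1 0.0 0.0
      vertex 2.4 1.3 0.0
      vertex 12.4 8.0 0.0
    endloop
  endfacet
  facet normal 0.0000 0.0000 -1.0000
    outer loop
      vertex 9.8 1.1 0.0
      vertex 6.1 0.0 0.0
      vertex 12.4 8.0 0.0
    endloop
  endfacet
  facet normal 0.0000 0.0000 -1.0000
    outer loop
      vertex 12.2 4.1 0.0
      vertex 9.8 1.1 0.0
      vertex 12.4 8.0 0.0
    endloop
  endfacet
  facet normal 0.8155 0.5437 0.1986
    outer loop
      vertex 12.4 8.0 0.0
      vertex 10.2 11.3 0.0
      vertex 6.3 6.3 29.7
    endloop
  endfacet
  facet normal 0.3249 0.9247 0.1983
    outer loop
      vertex 10.2 11.3 0.0
      vertex 6.5 12.6 0.0
      vertex 6.3 6.3 29.7
    endloop
  endfacet
  facet normal -0.2794 0.9397 0.1974
    outer loop
      vertex 6.5 12.6 0.0
      vertex 2.8 11.5 0.0
      vertex 6.3 6.3 29.7
    endloop
  endfacet
  facet normal -0.7655 0.6124 0.1974
    outer loop
      vertex 2.8 11.5 0.0
      vertex 0.4 8.5 0.0
      vertex 6.3 6.3 29.7
    endloop
  endfacet
  facet normal -0.9789 0.0502 0.1982
    outer loop
      vertex 0.4 8.5 0.0
      vertex 0.2 4.6 0.0
      vertex 6.3 6.3 29.7
    endloop
  endfacet
  facet normal -0.8155 -0.5437 0.1986
    outer loop
      vertex 0.2 4.6 0.0
      vertex 2.4 1.3 0.0
      vertex 6.3 6.3 29.7
    endloop
  endfacet
  facet normal -0.3249 -0.9247 0.1983
    outer loop
      vertex 2.4 1.3 0.0
      vertex 6.1 0.0 0.0
      vertex 6.3 6.3 29.7
    endloop
  endfacet
  facet normal 0.2794 -0.9397 0.1974
    outer loop
      vertex 6.1 0.0 0.0
      vertex 9.8 1.1 0.0
      vertex 6.3 6.3 29.7
    endloop
  endfacet
  facet normal 0.7655 -0.6124 0.1974
    outer loop
      vertex 9.8 1.1 0.0
      vertex 12.2 4.1 0.0
      vertex 6.3 6.3 29.7
    endloop
  endfacet
  facet normal 0.9789 -0.0502 0.1982
    outer loop
      vertex 12.2 4.1 0.0
      vertex 12.4 8.0 0.0
      vertex 6.3 6.3 29.7
    endloop
  endfacet
endsolid part

The G0 Z moves step by Δz≈3.7 mm. The G1 loops shrink linearly with z, so the solid tapers from its base footprint up to z≈29.7. Closing with a flat bottom cap and the tapered top and triangulating gives 18 facets — a regular 10-sided pyramid, base circumscribed radius ≈ 6.3 mm, apex at z ≈ 29.7 mm.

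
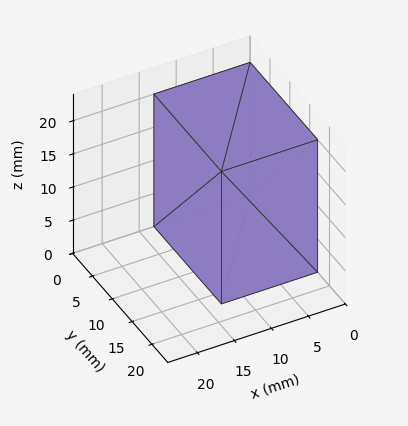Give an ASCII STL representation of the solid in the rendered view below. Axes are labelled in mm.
Reading the render: the shape is a rectangular box, roughly 13 × 17 mm footprint and 20 mm tall (dimensions read to the nearest mm from the axis ticks). For the STL, each face is triangulated and given an outward normal.

solid part
  facet normal 0.0000 0.0000 -1.0000
    outer loop
      vertex 13.00 17.00 0.00
      vertex 13.00 0.00 0.00
      vertex 0.00 0.00 0.00
    endloop
  endfacet
  facet normal 0.0000 0.0000 -1.0000
    outer loop
      vertex 0.00 17.00 0.00
      vertex 13.00 17.00 0.00
      vertex 0.00 0.00 0.00
    endloop
  endfacet
  facet normal 0.0000 0.0000 1.0000
    outer loop
      vertex 0.00 0.00 20.00
      vertex 13.00 0.00 20.00
      vertex 13.00 17.00 20.00
    endloop
  endfacet
  facet normal 0.0000 0.0000 1.0000
    outer loop
      vertex 0.00 0.00 20.00
      vertex 13.00 17.00 20.00
      vertex 0.00 17.00 20.00
    endloop
  endfacet
  facet normal 0.0000 -1.0000 0.0000
    outer loop
      vertex 0.00 0.00 0.00
      vertex 13.00 0.00 0.00
      vertex 13.00 0.00 20.00
    endloop
  endfacet
  facet normal 0.0000 -1.0000 0.0000
    outer loop
      vertex 0.00 0.00 0.00
      vertex 13.00 0.00 20.00
      vertex 0.00 0.00 20.00
    endloop
  endfacet
  facet normal 0.0000 1.0000 0.0000
    outer loop
      vertex 13.00 17.00 20.00
      vertex 13.00 17.00 0.00
      vertex 0.00 17.00 0.00
    endloop
  endfacet
  facet normal 0.0000 1.0000 0.0000
    outer loop
      vertex 0.00 17.00 20.00
      vertex 13.00 17.00 20.00
      vertex 0.00 17.00 0.00
    endloop
  endfacet
  facet normal -1.0000 0.0000 0.0000
    outer loop
      vertex 0.00 17.00 20.00
      vertex 0.00 17.00 0.00
      vertex 0.00 0.00 0.00
    endloop
  endfacet
  facet normal -1.0000 0.0000 0.0000
    outer loop
      vertex 0.00 0.00 20.00
      vertex 0.00 17.00 20.00
      vertex 0.00 0.00 0.00
    endloop
  endfacet
  facet normal 1.0000 0.0000 0.0000
    outer loop
      vertex 13.00 0.00 0.00
      vertex 13.00 17.00 0.00
      vertex 13.00 17.00 20.00
    endloop
  endfacet
  facet normal 1.0000 0.0000 0.0000
    outer loop
      vertex 13.00 0.00 0.00
      vertex 13.00 17.00 20.00
      vertex 13.00 0.00 20.00
    endloop
  endfacet
endsolid part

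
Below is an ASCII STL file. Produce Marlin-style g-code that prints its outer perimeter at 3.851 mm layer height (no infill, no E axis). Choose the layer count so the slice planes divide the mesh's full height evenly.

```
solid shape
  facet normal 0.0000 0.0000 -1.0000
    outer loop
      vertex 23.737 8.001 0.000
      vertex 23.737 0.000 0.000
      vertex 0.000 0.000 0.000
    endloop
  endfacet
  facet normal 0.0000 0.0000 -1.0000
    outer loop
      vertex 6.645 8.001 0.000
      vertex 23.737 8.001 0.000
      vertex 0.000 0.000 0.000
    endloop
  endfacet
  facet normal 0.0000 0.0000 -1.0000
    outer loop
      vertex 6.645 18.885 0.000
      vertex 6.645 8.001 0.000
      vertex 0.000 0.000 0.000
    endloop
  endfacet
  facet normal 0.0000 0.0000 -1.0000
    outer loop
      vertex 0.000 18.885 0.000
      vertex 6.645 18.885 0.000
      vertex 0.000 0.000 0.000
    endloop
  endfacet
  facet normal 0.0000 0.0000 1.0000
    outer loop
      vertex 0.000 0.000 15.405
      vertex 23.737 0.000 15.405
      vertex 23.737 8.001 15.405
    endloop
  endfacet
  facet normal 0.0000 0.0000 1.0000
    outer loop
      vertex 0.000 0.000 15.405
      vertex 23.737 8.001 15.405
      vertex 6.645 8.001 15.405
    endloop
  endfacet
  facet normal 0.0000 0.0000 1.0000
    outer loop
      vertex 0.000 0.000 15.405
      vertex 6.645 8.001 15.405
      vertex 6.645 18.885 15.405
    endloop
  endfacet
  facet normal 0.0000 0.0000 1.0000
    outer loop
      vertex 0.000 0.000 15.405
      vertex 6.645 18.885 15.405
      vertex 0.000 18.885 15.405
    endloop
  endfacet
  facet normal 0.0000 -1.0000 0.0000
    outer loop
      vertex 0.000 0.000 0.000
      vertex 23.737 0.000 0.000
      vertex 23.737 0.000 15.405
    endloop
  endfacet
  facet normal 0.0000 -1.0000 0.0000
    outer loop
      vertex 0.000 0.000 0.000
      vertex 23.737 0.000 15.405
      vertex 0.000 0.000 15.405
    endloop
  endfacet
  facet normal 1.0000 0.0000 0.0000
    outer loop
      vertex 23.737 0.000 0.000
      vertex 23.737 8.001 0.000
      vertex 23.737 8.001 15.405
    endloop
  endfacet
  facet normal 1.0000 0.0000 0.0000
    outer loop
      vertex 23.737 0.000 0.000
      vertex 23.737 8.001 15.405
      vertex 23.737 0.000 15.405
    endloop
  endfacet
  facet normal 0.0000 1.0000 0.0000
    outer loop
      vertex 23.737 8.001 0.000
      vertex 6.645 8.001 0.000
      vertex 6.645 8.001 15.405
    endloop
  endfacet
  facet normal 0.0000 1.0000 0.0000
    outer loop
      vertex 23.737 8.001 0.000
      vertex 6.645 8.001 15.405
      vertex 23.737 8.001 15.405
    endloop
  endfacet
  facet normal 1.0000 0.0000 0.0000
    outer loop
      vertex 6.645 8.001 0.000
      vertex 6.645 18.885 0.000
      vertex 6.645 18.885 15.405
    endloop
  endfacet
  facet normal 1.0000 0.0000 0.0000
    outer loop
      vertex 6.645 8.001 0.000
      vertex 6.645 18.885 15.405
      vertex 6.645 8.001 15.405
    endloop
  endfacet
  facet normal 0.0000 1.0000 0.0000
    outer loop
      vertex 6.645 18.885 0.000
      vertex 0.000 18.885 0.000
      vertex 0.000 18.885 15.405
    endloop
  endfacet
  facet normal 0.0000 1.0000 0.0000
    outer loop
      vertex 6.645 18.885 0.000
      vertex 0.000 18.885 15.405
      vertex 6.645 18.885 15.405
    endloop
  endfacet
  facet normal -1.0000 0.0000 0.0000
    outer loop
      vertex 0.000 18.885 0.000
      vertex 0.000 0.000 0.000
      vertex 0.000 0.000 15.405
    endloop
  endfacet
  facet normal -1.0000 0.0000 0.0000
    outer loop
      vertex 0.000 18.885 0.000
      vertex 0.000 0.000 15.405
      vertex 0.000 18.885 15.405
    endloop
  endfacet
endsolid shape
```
; perimeter-only toolpath
G21 ; units = mm
G90 ; absolute positioning
G28 ; home
; layer 1
G0 Z3.851
G0 X0.000 Y0.000
G1 X23.737 Y0.000
G1 X23.737 Y8.001
G1 X6.645 Y8.001
G1 X6.645 Y18.885
G1 X0.000 Y18.885
G1 X0.000 Y0.000
; layer 2
G0 Z7.702
G0 X0.000 Y0.000
G1 X23.737 Y0.000
G1 X23.737 Y8.001
G1 X6.645 Y8.001
G1 X6.645 Y18.885
G1 X0.000 Y18.885
G1 X0.000 Y0.000
; layer 3
G0 Z11.554
G0 X0.000 Y0.000
G1 X23.737 Y0.000
G1 X23.737 Y8.001
G1 X6.645 Y8.001
G1 X6.645 Y18.885
G1 X0.000 Y18.885
G1 X0.000 Y0.000
; layer 4
G0 Z15.405
G0 X0.000 Y0.000
G1 X23.737 Y0.000
G1 X23.737 Y8.001
G1 X6.645 Y8.001
G1 X6.645 Y18.885
G1 X0.000 Y18.885
G1 X0.000 Y0.000
M2 ; end

The solid is an L-shaped prism: outer 23.7 × 18.9 mm, arm thicknesses ≈ 8 mm (horizontal) and 6.64 mm (vertical), extruded 15.4 mm in z. Slicing at Δz = 3.851 mm — 4 equal slices spanning the solid's height, so layer i sits at z = i·h/4 — gives 4 non-empty perimeters. Each is a 6-segment closed polygon; G0 lifts to the layer z and rapids to the start vertex, then G1 traces the edges.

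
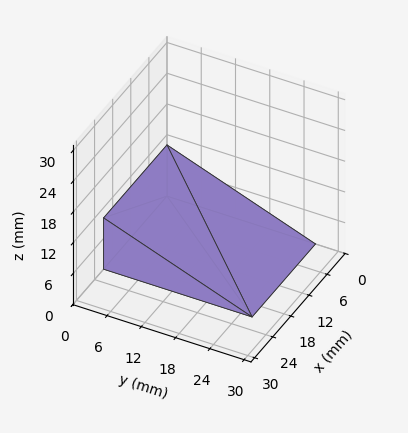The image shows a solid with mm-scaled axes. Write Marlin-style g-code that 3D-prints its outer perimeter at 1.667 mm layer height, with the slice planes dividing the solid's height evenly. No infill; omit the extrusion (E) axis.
Reading the render: the shape is a wedge (ramp): 21 × 26 mm base, rising to 10 mm along the y=0 edge and sloping linearly to z=0 at y=26 (dimensions read to the nearest mm from the axis ticks). For the g-code, the solid's height is divided into equal slices at the stated Δz and each level perimeter traced with G1 moves after a G0 lift.

; perimeter-only toolpath
G21 ; units = mm
G90 ; absolute positioning
G28 ; home
; layer 1
G0 Z1.667
G0 X0.000 Y0.000
G1 X21.000 Y0.000
G1 X21.000 Y21.667
G1 X0.000 Y21.667
G1 X0.000 Y0.000
; layer 2
G0 Z3.333
G0 X0.000 Y0.000
G1 X21.000 Y0.000
G1 X21.000 Y17.333
G1 X0.000 Y17.333
G1 X0.000 Y0.000
; layer 3
G0 Z5.000
G0 X0.000 Y0.000
G1 X21.000 Y0.000
G1 X21.000 Y13.000
G1 X0.000 Y13.000
G1 X0.000 Y0.000
; layer 4
G0 Z6.667
G0 X0.000 Y0.000
G1 X21.000 Y0.000
G1 X21.000 Y8.667
G1 X0.000 Y8.667
G1 X0.000 Y0.000
; layer 5
G0 Z8.333
G0 X0.000 Y0.000
G1 X21.000 Y0.000
G1 X21.000 Y4.333
G1 X0.000 Y4.333
G1 X0.000 Y0.000
M2 ; end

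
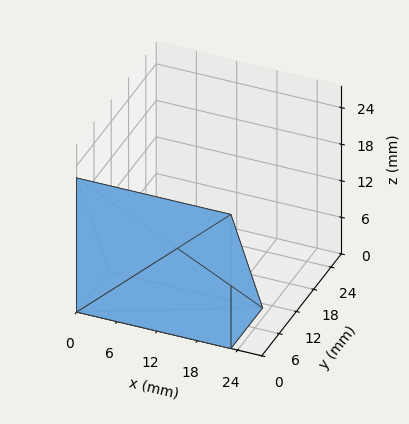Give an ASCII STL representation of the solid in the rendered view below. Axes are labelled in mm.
Reading the render: the shape is a wedge (ramp): 23 × 11 mm base, rising to 22 mm along the y=0 edge and sloping linearly to z=0 at y=11 (dimensions read to the nearest mm from the axis ticks). For the STL, each face is triangulated and given an outward normal.

solid part
  facet normal 0.0000 0.0000 -1.0000
    outer loop
      vertex 23.0 11.0 0.0
      vertex 23.0 0.0 0.0
      vertex 0.0 0.0 0.0
    endloop
  endfacet
  facet normal 0.0000 0.0000 -1.0000
    outer loop
      vertex 0.0 11.0 0.0
      vertex 23.0 11.0 0.0
      vertex 0.0 0.0 0.0
    endloop
  endfacet
  facet normal 0.0000 -1.0000 0.0000
    outer loop
      vertex 0.0 0.0 0.0
      vertex 23.0 0.0 0.0
      vertex 23.0 0.0 22.0
    endloop
  endfacet
  facet normal 0.0000 -1.0000 0.0000
    outer loop
      vertex 0.0 0.0 0.0
      vertex 23.0 0.0 22.0
      vertex 0.0 0.0 22.0
    endloop
  endfacet
  facet normal 0.0000 0.8944 0.4472
    outer loop
      vertex 0.0 0.0 22.0
      vertex 23.0 0.0 22.0
      vertex 23.0 11.0 0.0
    endloop
  endfacet
  facet normal 0.0000 0.8944 0.4472
    outer loop
      vertex 0.0 0.0 22.0
      vertex 23.0 11.0 0.0
      vertex 0.0 11.0 0.0
    endloop
  endfacet
  facet normal -1.0000 0.0000 0.0000
    outer loop
      vertex 0.0 0.0 22.0
      vertex 0.0 11.0 0.0
      vertex 0.0 0.0 0.0
    endloop
  endfacet
  facet normal 1.0000 0.0000 0.0000
    outer loop
      vertex 23.0 0.0 0.0
      vertex 23.0 11.0 0.0
      vertex 23.0 0.0 22.0
    endloop
  endfacet
endsolid part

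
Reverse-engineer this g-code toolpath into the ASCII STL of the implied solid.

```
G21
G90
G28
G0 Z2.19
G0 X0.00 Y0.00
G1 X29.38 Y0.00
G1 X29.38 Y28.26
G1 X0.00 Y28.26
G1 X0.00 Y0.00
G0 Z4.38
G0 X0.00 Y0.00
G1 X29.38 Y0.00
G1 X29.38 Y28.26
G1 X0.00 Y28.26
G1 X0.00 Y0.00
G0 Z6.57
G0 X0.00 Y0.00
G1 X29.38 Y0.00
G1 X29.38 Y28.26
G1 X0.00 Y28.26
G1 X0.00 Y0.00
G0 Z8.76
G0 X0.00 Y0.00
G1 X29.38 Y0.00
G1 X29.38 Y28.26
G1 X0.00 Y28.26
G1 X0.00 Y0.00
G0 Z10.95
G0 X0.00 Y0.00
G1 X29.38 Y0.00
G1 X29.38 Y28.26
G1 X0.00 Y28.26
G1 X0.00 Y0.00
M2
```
solid part
  facet normal 0.0000 0.0000 -1.0000
    outer loop
      vertex 29.38 28.26 0.00
      vertex 29.38 0.00 0.00
      vertex 0.00 0.00 0.00
    endloop
  endfacet
  facet normal 0.0000 0.0000 -1.0000
    outer loop
      vertex 0.00 28.26 0.00
      vertex 29.38 28.26 0.00
      vertex 0.00 0.00 0.00
    endloop
  endfacet
  facet normal 0.0000 0.0000 1.0000
    outer loop
      vertex 0.00 0.00 10.95
      vertex 29.38 0.00 10.95
      vertex 29.38 28.26 10.95
    endloop
  endfacet
  facet normal 0.0000 0.0000 1.0000
    outer loop
      vertex 0.00 0.00 10.95
      vertex 29.38 28.26 10.95
      vertex 0.00 28.26 10.95
    endloop
  endfacet
  facet normal 0.0000 -1.0000 0.0000
    outer loop
      vertex 0.00 0.00 0.00
      vertex 29.38 0.00 0.00
      vertex 29.38 0.00 10.95
    endloop
  endfacet
  facet normal 0.0000 -1.0000 0.0000
    outer loop
      vertex 0.00 0.00 0.00
      vertex 29.38 0.00 10.95
      vertex 0.00 0.00 10.95
    endloop
  endfacet
  facet normal 0.0000 1.0000 0.0000
    outer loop
      vertex 29.38 28.26 10.95
      vertex 29.38 28.26 0.00
      vertex 0.00 28.26 0.00
    endloop
  endfacet
  facet normal 0.0000 1.0000 0.0000
    outer loop
      vertex 0.00 28.26 10.95
      vertex 29.38 28.26 10.95
      vertex 0.00 28.26 0.00
    endloop
  endfacet
  facet normal -1.0000 0.0000 0.0000
    outer loop
      vertex 0.00 28.26 10.95
      vertex 0.00 28.26 0.00
      vertex 0.00 0.00 0.00
    endloop
  endfacet
  facet normal -1.0000 0.0000 0.0000
    outer loop
      vertex 0.00 0.00 10.95
      vertex 0.00 28.26 10.95
      vertex 0.00 0.00 0.00
    endloop
  endfacet
  facet normal 1.0000 0.0000 0.0000
    outer loop
      vertex 29.38 0.00 0.00
      vertex 29.38 28.26 0.00
      vertex 29.38 28.26 10.95
    endloop
  endfacet
  facet normal 1.0000 0.0000 0.0000
    outer loop
      vertex 29.38 0.00 0.00
      vertex 29.38 28.26 10.95
      vertex 29.38 0.00 10.95
    endloop
  endfacet
endsolid part

The G0 Z moves step by Δz≈2.19 mm. Every layer's G1 loop is the same polygon, so the solid is a straight extrusion of it from z=0 to z≈10.9. Closing with flat bottom and top caps and triangulating gives 12 facets — a rectangular box, roughly 29.4 × 28.3 mm footprint and 10.9 mm tall.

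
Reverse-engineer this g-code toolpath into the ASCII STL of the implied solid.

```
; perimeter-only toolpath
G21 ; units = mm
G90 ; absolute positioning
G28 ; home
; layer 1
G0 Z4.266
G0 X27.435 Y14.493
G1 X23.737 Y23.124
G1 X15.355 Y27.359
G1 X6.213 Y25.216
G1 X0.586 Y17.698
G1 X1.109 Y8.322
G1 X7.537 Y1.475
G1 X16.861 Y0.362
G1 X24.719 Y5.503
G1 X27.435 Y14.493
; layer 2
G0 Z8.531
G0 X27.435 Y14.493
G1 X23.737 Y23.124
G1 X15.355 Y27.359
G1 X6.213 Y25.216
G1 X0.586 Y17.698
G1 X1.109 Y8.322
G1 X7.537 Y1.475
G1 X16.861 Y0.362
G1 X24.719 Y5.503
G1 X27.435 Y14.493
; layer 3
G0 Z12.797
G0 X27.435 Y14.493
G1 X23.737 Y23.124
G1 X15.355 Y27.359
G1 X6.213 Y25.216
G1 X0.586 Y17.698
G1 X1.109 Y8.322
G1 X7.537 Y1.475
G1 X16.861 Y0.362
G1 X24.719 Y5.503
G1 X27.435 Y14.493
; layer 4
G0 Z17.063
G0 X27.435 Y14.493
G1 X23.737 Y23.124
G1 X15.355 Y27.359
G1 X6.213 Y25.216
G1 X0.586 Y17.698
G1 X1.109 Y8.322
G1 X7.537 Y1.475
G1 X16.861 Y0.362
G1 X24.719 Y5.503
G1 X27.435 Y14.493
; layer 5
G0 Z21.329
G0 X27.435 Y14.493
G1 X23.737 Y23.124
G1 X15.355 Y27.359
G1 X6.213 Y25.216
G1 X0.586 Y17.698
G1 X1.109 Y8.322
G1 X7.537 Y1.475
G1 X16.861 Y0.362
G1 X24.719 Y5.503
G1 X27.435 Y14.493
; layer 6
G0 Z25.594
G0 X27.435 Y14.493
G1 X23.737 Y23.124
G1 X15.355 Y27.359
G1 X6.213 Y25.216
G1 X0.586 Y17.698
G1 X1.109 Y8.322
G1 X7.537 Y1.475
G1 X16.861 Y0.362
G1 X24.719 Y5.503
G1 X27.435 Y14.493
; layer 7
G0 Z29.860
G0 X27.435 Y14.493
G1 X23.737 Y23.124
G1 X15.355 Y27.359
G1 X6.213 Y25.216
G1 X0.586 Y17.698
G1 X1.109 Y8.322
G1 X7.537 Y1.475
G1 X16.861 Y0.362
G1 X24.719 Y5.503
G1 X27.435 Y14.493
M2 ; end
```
solid part
  facet normal 0.0000 0.0000 -1.0000
    outer loop
      vertex 15.355 27.359 0.000
      vertex 23.737 23.124 0.000
      vertex 27.435 14.493 0.000
    endloop
  endfacet
  facet normal 0.0000 0.0000 -1.0000
    outer loop
      vertex 6.213 25.216 0.000
      vertex 15.355 27.359 0.000
      vertex 27.435 14.493 0.000
    endloop
  endfacet
  facet normal 0.0000 0.0000 -1.0000
    outer loop
      vertex 0.586 17.698 0.000
      vertex 6.213 25.216 0.000
      vertex 27.435 14.493 0.000
    endloop
  endfacet
  facet normal 0.0000 0.0000 -1.0000
    outer loop
      vertex 1.109 8.322 0.000
      vertex 0.586 17.698 0.000
      vertex 27.435 14.493 0.000
    endloop
  endfacet
  facet normal 0.0000 0.0000 -1.0000
    outer loop
      vertex 7.537 1.475 0.000
      vertex 1.109 8.322 0.000
      vertex 27.435 14.493 0.000
    endloop
  endfacet
  facet normal 0.0000 0.0000 -1.0000
    outer loop
      vertex 16.861 0.362 0.000
      vertex 7.537 1.475 0.000
      vertex 27.435 14.493 0.000
    endloop
  endfacet
  facet normal 0.0000 0.0000 -1.0000
    outer loop
      vertex 24.719 5.503 0.000
      vertex 16.861 0.362 0.000
      vertex 27.435 14.493 0.000
    endloop
  endfacet
  facet normal 0.0000 0.0000 1.0000
    outer loop
      vertex 27.435 14.493 29.860
      vertex 23.737 23.124 29.860
      vertex 15.355 27.359 29.860
    endloop
  endfacet
  facet normal 0.0000 0.0000 1.0000
    outer loop
      vertex 27.435 14.493 29.860
      vertex 15.355 27.359 29.860
      vertex 6.213 25.216 29.860
    endloop
  endfacet
  facet normal 0.0000 0.0000 1.0000
    outer loop
      vertex 27.435 14.493 29.860
      vertex 6.213 25.216 29.860
      vertex 0.586 17.698 29.860
    endloop
  endfacet
  facet normal 0.0000 0.0000 1.0000
    outer loop
      vertex 27.435 14.493 29.860
      vertex 0.586 17.698 29.860
      vertex 1.109 8.322 29.860
    endloop
  endfacet
  facet normal 0.0000 0.0000 1.0000
    outer loop
      vertex 27.435 14.493 29.860
      vertex 1.109 8.322 29.860
      vertex 7.537 1.475 29.860
    endloop
  endfacet
  facet normal 0.0000 0.0000 1.0000
    outer loop
      vertex 27.435 14.493 29.860
      vertex 7.537 1.475 29.860
      vertex 16.861 0.362 29.860
    endloop
  endfacet
  facet normal 0.0000 0.0000 1.0000
    outer loop
      vertex 27.435 14.493 29.860
      vertex 16.861 0.362 29.860
      vertex 24.719 5.503 29.860
    endloop
  endfacet
  facet normal 0.9192 0.3938 0.0000
    outer loop
      vertex 27.435 14.493 0.000
      vertex 23.737 23.124 0.000
      vertex 23.737 23.124 29.860
    endloop
  endfacet
  facet normal 0.9192 0.3938 0.0000
    outer loop
      vertex 27.435 14.493 0.000
      vertex 23.737 23.124 29.860
      vertex 27.435 14.493 29.860
    endloop
  endfacet
  facet normal 0.4510 0.8925 0.0000
    outer loop
      vertex 23.737 23.124 0.000
      vertex 15.355 27.359 0.000
      vertex 15.355 27.359 29.860
    endloop
  endfacet
  facet normal 0.4510 0.8925 0.0000
    outer loop
      vertex 23.737 23.124 0.000
      vertex 15.355 27.359 29.860
      vertex 23.737 23.124 29.860
    endloop
  endfacet
  facet normal -0.2282 0.9736 0.0000
    outer loop
      vertex 15.355 27.359 0.000
      vertex 6.213 25.216 0.000
      vertex 6.213 25.216 29.860
    endloop
  endfacet
  facet normal -0.2282 0.9736 0.0000
    outer loop
      vertex 15.355 27.359 0.000
      vertex 6.213 25.216 29.860
      vertex 15.355 27.359 29.860
    endloop
  endfacet
  facet normal -0.8006 0.5992 0.0000
    outer loop
      vertex 6.213 25.216 0.000
      vertex 0.586 17.698 0.000
      vertex 0.586 17.698 29.860
    endloop
  endfacet
  facet normal -0.8006 0.5992 0.0000
    outer loop
      vertex 6.213 25.216 0.000
      vertex 0.586 17.698 29.860
      vertex 6.213 25.216 29.860
    endloop
  endfacet
  facet normal -0.9984 -0.0557 0.0000
    outer loop
      vertex 0.586 17.698 0.000
      vertex 1.109 8.322 0.000
      vertex 1.109 8.322 29.860
    endloop
  endfacet
  facet normal -0.9984 -0.0557 0.0000
    outer loop
      vertex 0.586 17.698 0.000
      vertex 1.109 8.322 29.860
      vertex 0.586 17.698 29.860
    endloop
  endfacet
  facet normal -0.7291 -0.6844 0.0000
    outer loop
      vertex 1.109 8.322 0.000
      vertex 7.537 1.475 0.000
      vertex 7.537 1.475 29.860
    endloop
  endfacet
  facet normal -0.7291 -0.6844 0.0000
    outer loop
      vertex 1.109 8.322 0.000
      vertex 7.537 1.475 29.860
      vertex 1.109 8.322 29.860
    endloop
  endfacet
  facet normal -0.1185 -0.9930 0.0000
    outer loop
      vertex 7.537 1.475 0.000
      vertex 16.861 0.362 0.000
      vertex 16.861 0.362 29.860
    endloop
  endfacet
  facet normal -0.1185 -0.9930 0.0000
    outer loop
      vertex 7.537 1.475 0.000
      vertex 16.861 0.362 29.860
      vertex 7.537 1.475 29.860
    endloop
  endfacet
  facet normal 0.5475 -0.8368 0.0000
    outer loop
      vertex 16.861 0.362 0.000
      vertex 24.719 5.503 0.000
      vertex 24.719 5.503 29.860
    endloop
  endfacet
  facet normal 0.5475 -0.8368 0.0000
    outer loop
      vertex 16.861 0.362 0.000
      vertex 24.719 5.503 29.860
      vertex 16.861 0.362 29.860
    endloop
  endfacet
  facet normal 0.9573 -0.2892 0.0000
    outer loop
      vertex 24.719 5.503 0.000
      vertex 27.435 14.493 0.000
      vertex 27.435 14.493 29.860
    endloop
  endfacet
  facet normal 0.9573 -0.2892 0.0000
    outer loop
      vertex 24.719 5.503 0.000
      vertex 27.435 14.493 29.860
      vertex 24.719 5.503 29.860
    endloop
  endfacet
endsolid part

The G0 Z moves step by Δz≈4.266 mm. Every layer's G1 loop is the same polygon, so the solid is a straight extrusion of it from z=0 to z≈29.9. Closing with flat bottom and top caps and triangulating gives 32 facets — a regular 9-sided prism (a cylinder approximated with 9 flat sides), circumscribed radius ≈ 13.7 mm, height ≈ 29.9 mm.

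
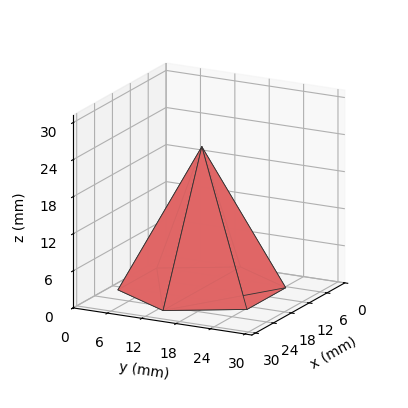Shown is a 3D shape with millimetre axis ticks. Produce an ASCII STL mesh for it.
Reading the render: the shape is a regular 6-sided pyramid, base circumscribed radius ≈ 13 mm, apex at z ≈ 23 mm (dimensions read to the nearest mm from the axis ticks). For the STL, each face is triangulated and given an outward normal.

solid part
  facet normal 0.0000 0.0000 -1.0000
    outer loop
      vertex 6.500 24.258 0.000
      vertex 19.500 24.258 0.000
      vertex 26.000 13.000 0.000
    endloop
  endfacet
  facet normal 0.0000 0.0000 -1.0000
    outer loop
      vertex 0.000 13.000 0.000
      vertex 6.500 24.258 0.000
      vertex 26.000 13.000 0.000
    endloop
  endfacet
  facet normal 0.0000 0.0000 -1.0000
    outer loop
      vertex 6.500 1.742 0.000
      vertex 0.000 13.000 0.000
      vertex 26.000 13.000 0.000
    endloop
  endfacet
  facet normal 0.0000 0.0000 -1.0000
    outer loop
      vertex 19.500 1.742 0.000
      vertex 6.500 1.742 0.000
      vertex 26.000 13.000 0.000
    endloop
  endfacet
  facet normal 0.7778 0.4491 0.4396
    outer loop
      vertex 26.000 13.000 0.000
      vertex 19.500 24.258 0.000
      vertex 13.000 13.000 23.000
    endloop
  endfacet
  facet normal 0.0000 0.8982 0.4396
    outer loop
      vertex 19.500 24.258 0.000
      vertex 6.500 24.258 0.000
      vertex 13.000 13.000 23.000
    endloop
  endfacet
  facet normal -0.7778 0.4491 0.4396
    outer loop
      vertex 6.500 24.258 0.000
      vertex 0.000 13.000 0.000
      vertex 13.000 13.000 23.000
    endloop
  endfacet
  facet normal -0.7778 -0.4491 0.4396
    outer loop
      vertex 0.000 13.000 0.000
      vertex 6.500 1.742 0.000
      vertex 13.000 13.000 23.000
    endloop
  endfacet
  facet normal 0.0000 -0.8982 0.4396
    outer loop
      vertex 6.500 1.742 0.000
      vertex 19.500 1.742 0.000
      vertex 13.000 13.000 23.000
    endloop
  endfacet
  facet normal 0.7778 -0.4491 0.4396
    outer loop
      vertex 19.500 1.742 0.000
      vertex 26.000 13.000 0.000
      vertex 13.000 13.000 23.000
    endloop
  endfacet
endsolid part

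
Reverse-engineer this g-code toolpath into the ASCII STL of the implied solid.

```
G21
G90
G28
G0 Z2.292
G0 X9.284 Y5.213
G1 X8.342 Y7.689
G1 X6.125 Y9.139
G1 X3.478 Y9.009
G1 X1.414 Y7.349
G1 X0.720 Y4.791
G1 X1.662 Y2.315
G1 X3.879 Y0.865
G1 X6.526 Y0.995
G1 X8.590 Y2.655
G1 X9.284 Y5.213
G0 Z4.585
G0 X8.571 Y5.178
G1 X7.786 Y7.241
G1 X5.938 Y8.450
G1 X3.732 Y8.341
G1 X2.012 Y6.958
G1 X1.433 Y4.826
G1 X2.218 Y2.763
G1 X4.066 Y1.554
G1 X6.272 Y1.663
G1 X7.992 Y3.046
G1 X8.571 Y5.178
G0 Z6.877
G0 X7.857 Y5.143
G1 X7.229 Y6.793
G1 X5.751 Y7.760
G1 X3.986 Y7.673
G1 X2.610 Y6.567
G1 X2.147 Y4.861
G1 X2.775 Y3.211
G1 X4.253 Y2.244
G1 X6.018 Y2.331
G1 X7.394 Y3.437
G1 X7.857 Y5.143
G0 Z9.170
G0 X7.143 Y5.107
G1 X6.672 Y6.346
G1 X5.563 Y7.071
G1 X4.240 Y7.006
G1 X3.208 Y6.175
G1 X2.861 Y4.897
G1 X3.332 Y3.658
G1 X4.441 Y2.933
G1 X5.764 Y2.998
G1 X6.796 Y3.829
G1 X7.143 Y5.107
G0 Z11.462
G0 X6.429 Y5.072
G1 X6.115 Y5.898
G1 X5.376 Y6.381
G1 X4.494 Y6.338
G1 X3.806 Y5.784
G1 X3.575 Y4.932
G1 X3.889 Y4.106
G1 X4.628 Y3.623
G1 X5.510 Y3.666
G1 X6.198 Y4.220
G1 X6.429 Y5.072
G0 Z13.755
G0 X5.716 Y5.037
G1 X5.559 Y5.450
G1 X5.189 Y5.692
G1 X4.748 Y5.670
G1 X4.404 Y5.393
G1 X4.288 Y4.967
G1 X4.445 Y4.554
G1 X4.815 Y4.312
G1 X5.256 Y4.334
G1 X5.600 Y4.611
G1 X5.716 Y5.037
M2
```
solid part
  facet normal 0.0000 0.0000 -1.0000
    outer loop
      vertex 6.312 9.829 0.000
      vertex 8.899 8.137 0.000
      vertex 9.998 5.248 0.000
    endloop
  endfacet
  facet normal 0.0000 0.0000 -1.0000
    outer loop
      vertex 3.224 9.677 0.000
      vertex 6.312 9.829 0.000
      vertex 9.998 5.248 0.000
    endloop
  endfacet
  facet normal 0.0000 0.0000 -1.0000
    outer loop
      vertex 0.816 7.740 0.000
      vertex 3.224 9.677 0.000
      vertex 9.998 5.248 0.000
    endloop
  endfacet
  facet normal 0.0000 0.0000 -1.0000
    outer loop
      vertex 0.006 4.756 0.000
      vertex 0.816 7.740 0.000
      vertex 9.998 5.248 0.000
    endloop
  endfacet
  facet normal 0.0000 0.0000 -1.0000
    outer loop
      vertex 1.105 1.867 0.000
      vertex 0.006 4.756 0.000
      vertex 9.998 5.248 0.000
    endloop
  endfacet
  facet normal 0.0000 0.0000 -1.0000
    outer loop
      vertex 3.692 0.175 0.000
      vertex 1.105 1.867 0.000
      vertex 9.998 5.248 0.000
    endloop
  endfacet
  facet normal 0.0000 0.0000 -1.0000
    outer loop
      vertex 6.780 0.327 0.000
      vertex 3.692 0.175 0.000
      vertex 9.998 5.248 0.000
    endloop
  endfacet
  facet normal 0.0000 0.0000 -1.0000
    outer loop
      vertex 9.188 2.264 0.000
      vertex 6.780 0.327 0.000
      vertex 9.998 5.248 0.000
    endloop
  endfacet
  facet normal 0.8961 0.3409 0.2842
    outer loop
      vertex 9.998 5.248 0.000
      vertex 8.899 8.137 0.000
      vertex 5.002 5.002 16.047
    endloop
  endfacet
  facet normal 0.5248 0.8024 0.2842
    outer loop
      vertex 8.899 8.137 0.000
      vertex 6.312 9.829 0.000
      vertex 5.002 5.002 16.047
    endloop
  endfacet
  facet normal -0.0471 0.9576 0.2842
    outer loop
      vertex 6.312 9.829 0.000
      vertex 3.224 9.677 0.000
      vertex 5.002 5.002 16.047
    endloop
  endfacet
  facet normal -0.6009 0.7471 0.2842
    outer loop
      vertex 3.224 9.677 0.000
      vertex 0.816 7.740 0.000
      vertex 5.002 5.002 16.047
    endloop
  endfacet
  facet normal -0.9253 0.2512 0.2842
    outer loop
      vertex 0.816 7.740 0.000
      vertex 0.006 4.756 0.000
      vertex 5.002 5.002 16.047
    endloop
  endfacet
  facet normal -0.8961 -0.3409 0.2842
    outer loop
      vertex 0.006 4.756 0.000
      vertex 1.105 1.867 0.000
      vertex 5.002 5.002 16.047
    endloop
  endfacet
  facet normal -0.5248 -0.8024 0.2842
    outer loop
      vertex 1.105 1.867 0.000
      vertex 3.692 0.175 0.000
      vertex 5.002 5.002 16.047
    endloop
  endfacet
  facet normal 0.0471 -0.9576 0.2842
    outer loop
      vertex 3.692 0.175 0.000
      vertex 6.780 0.327 0.000
      vertex 5.002 5.002 16.047
    endloop
  endfacet
  facet normal 0.6009 -0.7471 0.2842
    outer loop
      vertex 6.780 0.327 0.000
      vertex 9.188 2.264 0.000
      vertex 5.002 5.002 16.047
    endloop
  endfacet
  facet normal 0.9253 -0.2512 0.2842
    outer loop
      vertex 9.188 2.264 0.000
      vertex 9.998 5.248 0.000
      vertex 5.002 5.002 16.047
    endloop
  endfacet
endsolid part

The G0 Z moves step by Δz≈2.292 mm. The G1 loops shrink linearly with z, so the solid tapers from its base footprint up to z≈16. Closing with a flat bottom cap and the tapered top and triangulating gives 18 facets — a regular 10-sided pyramid, base circumscribed radius ≈ 5 mm, apex at z ≈ 16 mm.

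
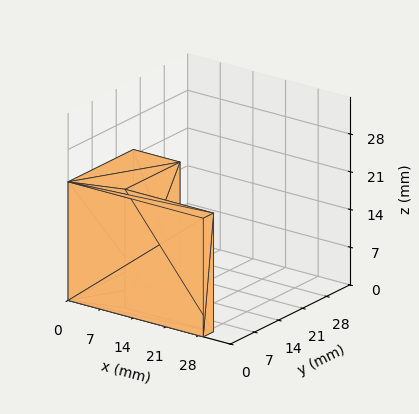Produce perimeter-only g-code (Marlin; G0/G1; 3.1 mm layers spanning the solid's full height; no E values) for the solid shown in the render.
Reading the render: the shape is an L-shaped prism: outer 29 × 19 mm, arm thicknesses ≈ 3 mm (horizontal) and 10 mm (vertical), extruded 22 mm in z (dimensions read to the nearest mm from the axis ticks). For the g-code, the solid's height is divided into equal slices at the stated Δz and each level perimeter traced with G1 moves after a G0 lift.

; perimeter-only toolpath
G21 ; units = mm
G90 ; absolute positioning
G28 ; home
; layer 1
G0 Z3.1
G0 X0.0 Y0.0
G1 X29.0 Y0.0
G1 X29.0 Y3.0
G1 X10.0 Y3.0
G1 X10.0 Y19.0
G1 X0.0 Y19.0
G1 X0.0 Y0.0
; layer 2
G0 Z6.3
G0 X0.0 Y0.0
G1 X29.0 Y0.0
G1 X29.0 Y3.0
G1 X10.0 Y3.0
G1 X10.0 Y19.0
G1 X0.0 Y19.0
G1 X0.0 Y0.0
; layer 3
G0 Z9.4
G0 X0.0 Y0.0
G1 X29.0 Y0.0
G1 X29.0 Y3.0
G1 X10.0 Y3.0
G1 X10.0 Y19.0
G1 X0.0 Y19.0
G1 X0.0 Y0.0
; layer 4
G0 Z12.6
G0 X0.0 Y0.0
G1 X29.0 Y0.0
G1 X29.0 Y3.0
G1 X10.0 Y3.0
G1 X10.0 Y19.0
G1 X0.0 Y19.0
G1 X0.0 Y0.0
; layer 5
G0 Z15.7
G0 X0.0 Y0.0
G1 X29.0 Y0.0
G1 X29.0 Y3.0
G1 X10.0 Y3.0
G1 X10.0 Y19.0
G1 X0.0 Y19.0
G1 X0.0 Y0.0
; layer 6
G0 Z18.9
G0 X0.0 Y0.0
G1 X29.0 Y0.0
G1 X29.0 Y3.0
G1 X10.0 Y3.0
G1 X10.0 Y19.0
G1 X0.0 Y19.0
G1 X0.0 Y0.0
; layer 7
G0 Z22.0
G0 X0.0 Y0.0
G1 X29.0 Y0.0
G1 X29.0 Y3.0
G1 X10.0 Y3.0
G1 X10.0 Y19.0
G1 X0.0 Y19.0
G1 X0.0 Y0.0
M2 ; end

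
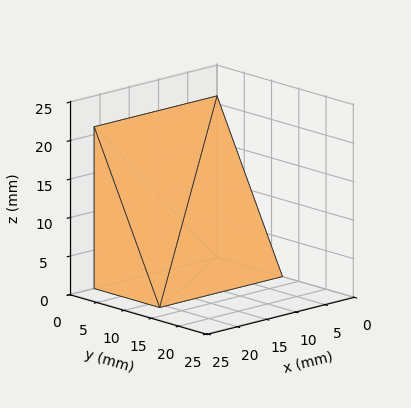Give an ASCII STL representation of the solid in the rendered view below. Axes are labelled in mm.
Reading the render: the shape is a wedge (ramp): 21 × 12 mm base, rising to 21 mm along the y=0 edge and sloping linearly to z=0 at y=12 (dimensions read to the nearest mm from the axis ticks). For the STL, each face is triangulated and given an outward normal.

solid part
  facet normal 0.0000 0.0000 -1.0000
    outer loop
      vertex 21.0 12.0 0.0
      vertex 21.0 0.0 0.0
      vertex 0.0 0.0 0.0
    endloop
  endfacet
  facet normal 0.0000 0.0000 -1.0000
    outer loop
      vertex 0.0 12.0 0.0
      vertex 21.0 12.0 0.0
      vertex 0.0 0.0 0.0
    endloop
  endfacet
  facet normal 0.0000 -1.0000 0.0000
    outer loop
      vertex 0.0 0.0 0.0
      vertex 21.0 0.0 0.0
      vertex 21.0 0.0 21.0
    endloop
  endfacet
  facet normal 0.0000 -1.0000 0.0000
    outer loop
      vertex 0.0 0.0 0.0
      vertex 21.0 0.0 21.0
      vertex 0.0 0.0 21.0
    endloop
  endfacet
  facet normal 0.0000 0.8682 0.4961
    outer loop
      vertex 0.0 0.0 21.0
      vertex 21.0 0.0 21.0
      vertex 21.0 12.0 0.0
    endloop
  endfacet
  facet normal 0.0000 0.8682 0.4961
    outer loop
      vertex 0.0 0.0 21.0
      vertex 21.0 12.0 0.0
      vertex 0.0 12.0 0.0
    endloop
  endfacet
  facet normal -1.0000 0.0000 0.0000
    outer loop
      vertex 0.0 0.0 21.0
      vertex 0.0 12.0 0.0
      vertex 0.0 0.0 0.0
    endloop
  endfacet
  facet normal 1.0000 0.0000 0.0000
    outer loop
      vertex 21.0 0.0 0.0
      vertex 21.0 12.0 0.0
      vertex 21.0 0.0 21.0
    endloop
  endfacet
endsolid part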